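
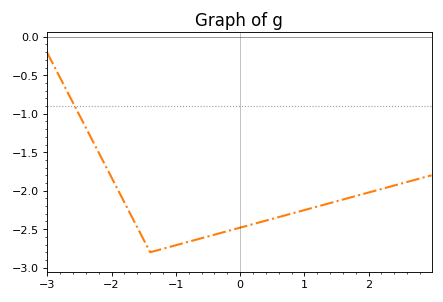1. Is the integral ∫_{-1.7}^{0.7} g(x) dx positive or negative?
negative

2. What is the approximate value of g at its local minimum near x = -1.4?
-2.8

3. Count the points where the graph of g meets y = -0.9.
1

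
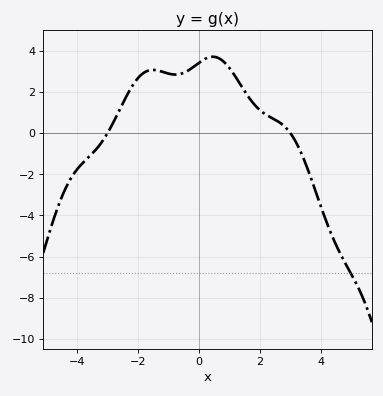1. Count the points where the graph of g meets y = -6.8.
1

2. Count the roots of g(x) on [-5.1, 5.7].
2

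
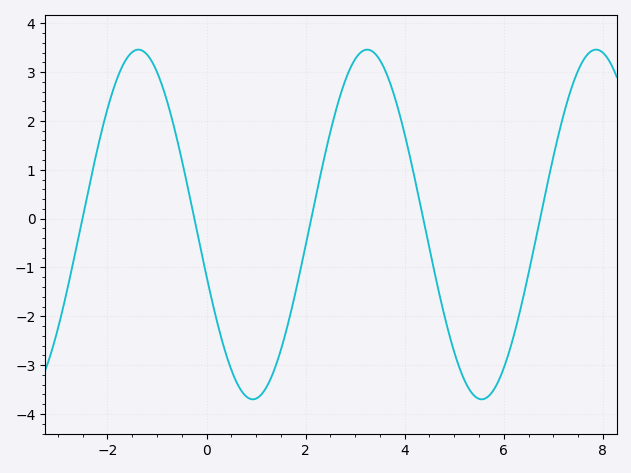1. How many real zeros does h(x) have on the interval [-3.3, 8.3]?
5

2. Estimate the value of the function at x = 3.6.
3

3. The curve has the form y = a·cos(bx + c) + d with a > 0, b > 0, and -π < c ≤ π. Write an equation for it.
y = 3.58cos(1.4x + 1.9) - 0.12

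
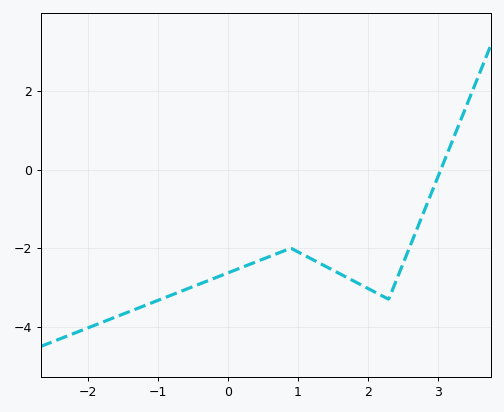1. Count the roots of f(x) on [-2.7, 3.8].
1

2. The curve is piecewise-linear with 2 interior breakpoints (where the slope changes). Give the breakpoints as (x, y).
(0.9, -2); (2.3, -3.3)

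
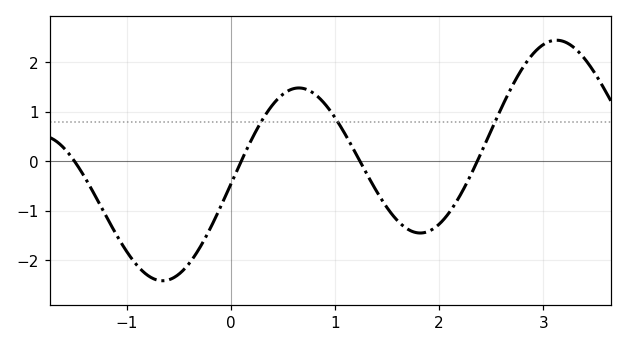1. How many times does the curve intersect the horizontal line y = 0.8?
3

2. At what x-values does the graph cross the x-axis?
-1.5, 0.1, 1.24, 2.37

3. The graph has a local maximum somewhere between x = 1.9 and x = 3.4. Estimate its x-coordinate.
3.13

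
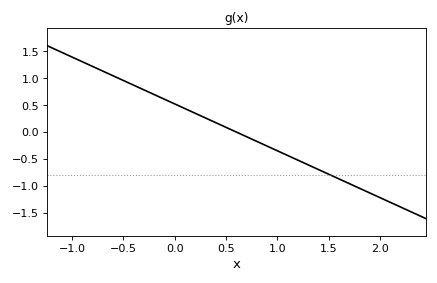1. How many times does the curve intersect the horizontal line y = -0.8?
1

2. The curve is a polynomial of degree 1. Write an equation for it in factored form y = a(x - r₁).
y = -0.87(x - 0.6)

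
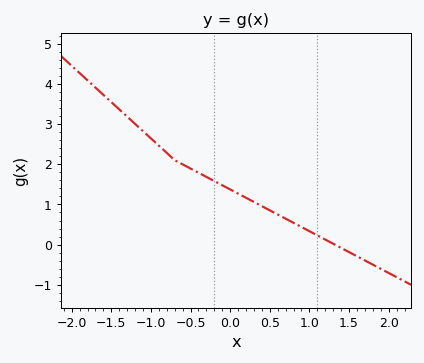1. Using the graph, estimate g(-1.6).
3.73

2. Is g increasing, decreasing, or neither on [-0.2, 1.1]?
decreasing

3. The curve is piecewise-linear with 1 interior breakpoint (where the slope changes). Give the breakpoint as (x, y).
(-0.7, 2.1)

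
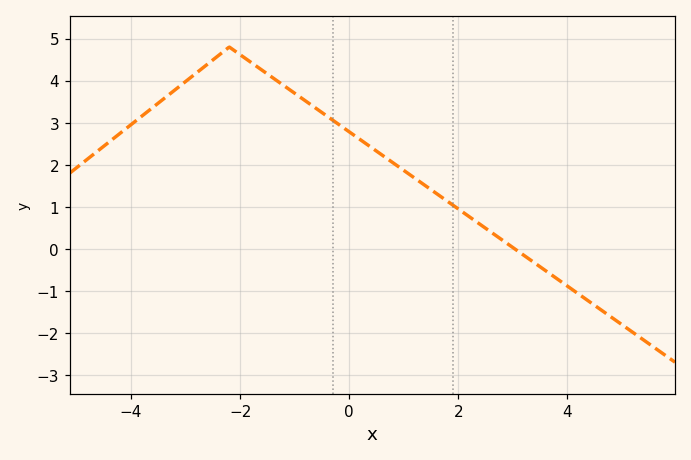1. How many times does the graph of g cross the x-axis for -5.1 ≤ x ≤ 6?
1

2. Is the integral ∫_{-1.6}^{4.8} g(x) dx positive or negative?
positive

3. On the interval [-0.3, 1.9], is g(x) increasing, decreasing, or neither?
decreasing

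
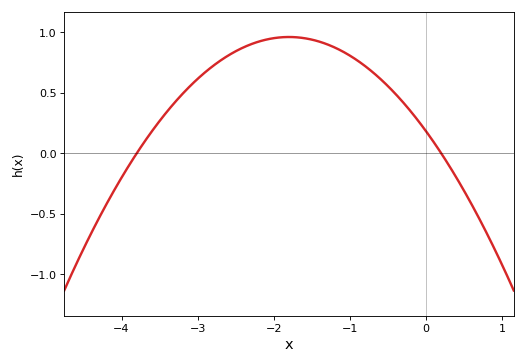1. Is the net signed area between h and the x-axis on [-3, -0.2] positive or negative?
positive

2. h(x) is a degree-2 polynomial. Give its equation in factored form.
y = -0.24(x + 3.8)(x - 0.2)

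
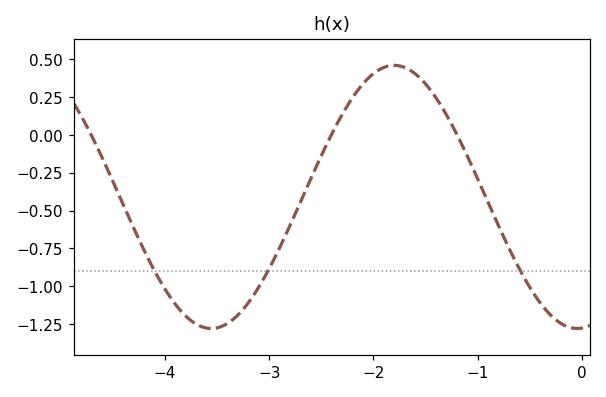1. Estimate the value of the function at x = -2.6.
-0.28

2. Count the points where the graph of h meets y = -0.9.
3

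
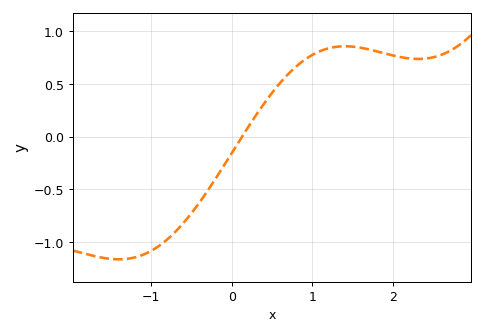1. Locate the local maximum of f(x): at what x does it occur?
1.4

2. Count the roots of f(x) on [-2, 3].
1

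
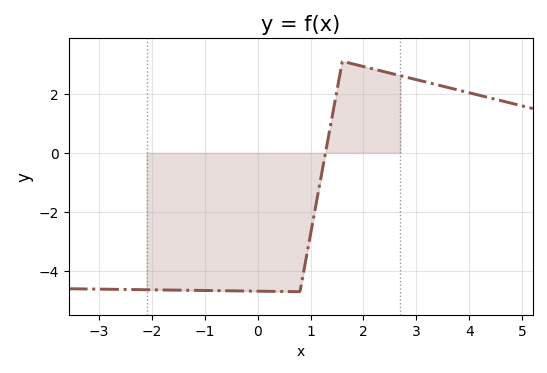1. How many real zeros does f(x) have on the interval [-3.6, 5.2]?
1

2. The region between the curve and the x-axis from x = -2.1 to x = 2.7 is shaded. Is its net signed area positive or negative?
negative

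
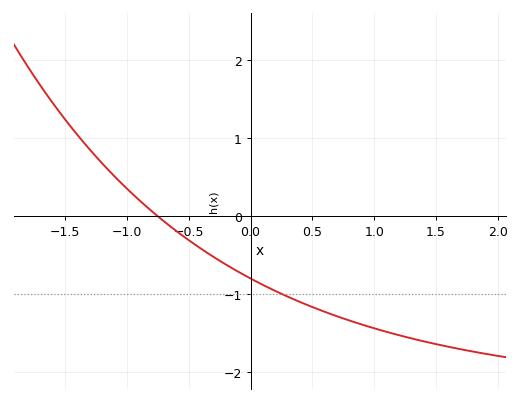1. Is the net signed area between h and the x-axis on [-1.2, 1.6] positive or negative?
negative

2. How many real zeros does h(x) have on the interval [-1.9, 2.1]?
1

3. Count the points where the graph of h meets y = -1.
1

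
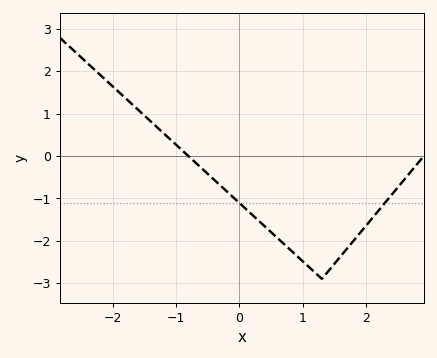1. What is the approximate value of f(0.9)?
-2.3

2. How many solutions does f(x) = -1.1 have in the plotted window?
2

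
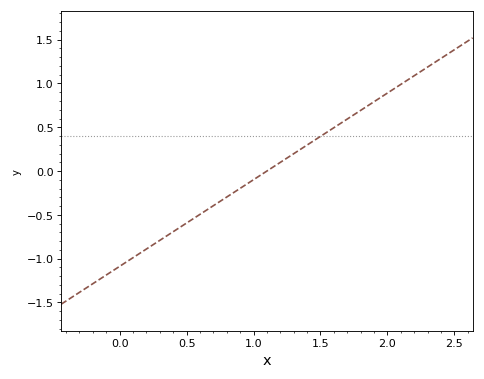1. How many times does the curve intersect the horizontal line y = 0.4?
1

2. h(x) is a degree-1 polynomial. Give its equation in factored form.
y = 0.99(x - 1.1)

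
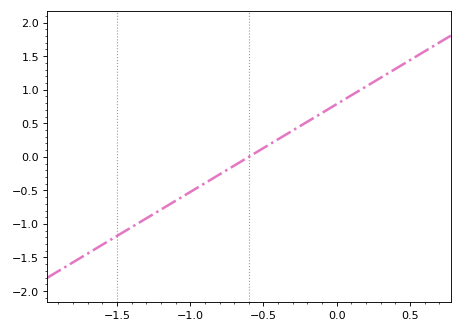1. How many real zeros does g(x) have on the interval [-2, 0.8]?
1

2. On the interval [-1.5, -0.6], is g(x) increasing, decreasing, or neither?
increasing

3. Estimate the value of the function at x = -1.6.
-1.3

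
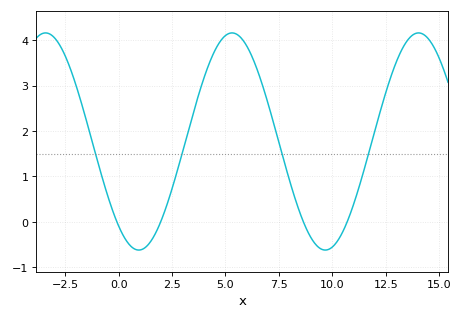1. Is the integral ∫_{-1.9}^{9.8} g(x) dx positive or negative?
positive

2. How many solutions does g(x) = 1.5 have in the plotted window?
4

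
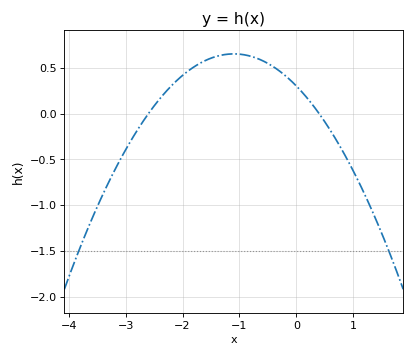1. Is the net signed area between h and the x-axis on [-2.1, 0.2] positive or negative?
positive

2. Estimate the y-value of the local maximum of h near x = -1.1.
0.653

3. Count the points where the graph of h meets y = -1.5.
2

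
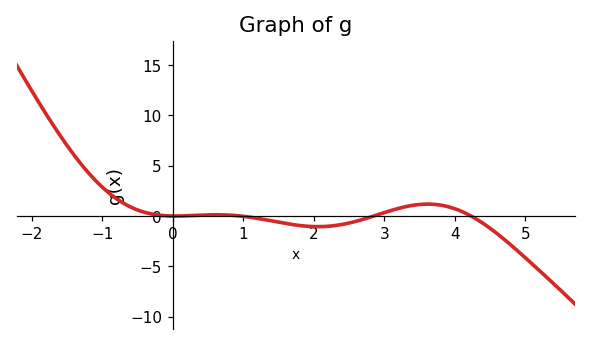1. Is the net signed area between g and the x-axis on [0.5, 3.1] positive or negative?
negative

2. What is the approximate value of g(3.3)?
1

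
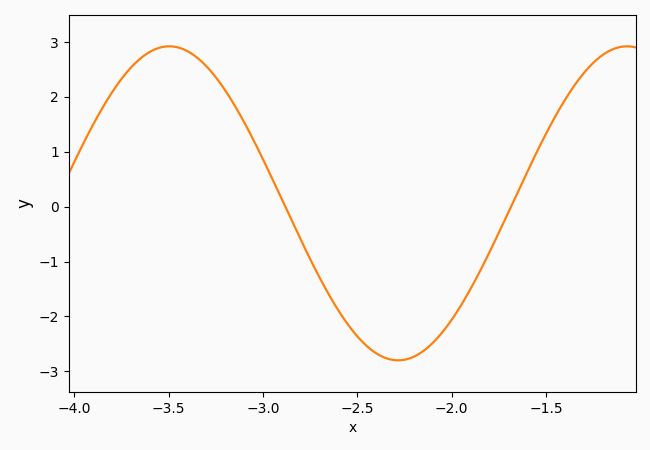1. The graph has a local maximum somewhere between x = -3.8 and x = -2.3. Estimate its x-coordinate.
-3.5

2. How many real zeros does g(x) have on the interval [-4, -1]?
2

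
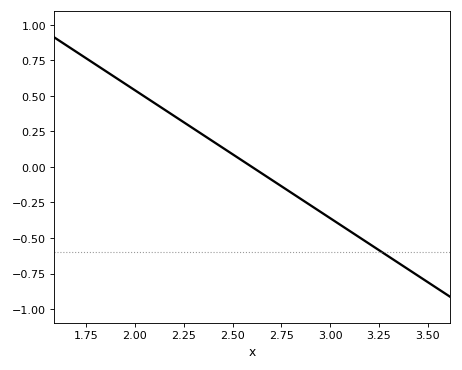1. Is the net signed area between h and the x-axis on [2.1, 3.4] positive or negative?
negative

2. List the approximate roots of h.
2.6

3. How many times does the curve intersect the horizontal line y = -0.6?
1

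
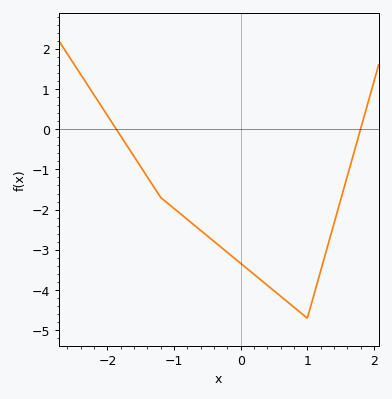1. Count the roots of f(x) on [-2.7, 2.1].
2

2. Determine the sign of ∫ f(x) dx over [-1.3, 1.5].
negative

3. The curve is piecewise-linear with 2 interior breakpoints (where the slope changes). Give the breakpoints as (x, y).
(-1.2, -1.7); (1, -4.7)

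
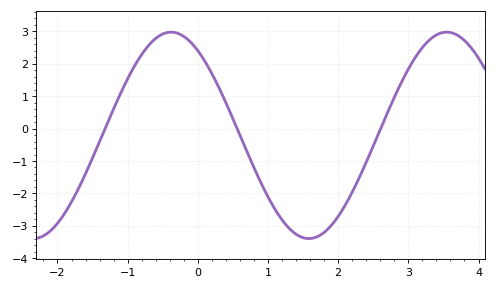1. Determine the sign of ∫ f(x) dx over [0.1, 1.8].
negative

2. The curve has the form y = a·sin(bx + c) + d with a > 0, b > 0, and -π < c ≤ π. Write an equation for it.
y = 3.18sin(1.6x + 2.2) - 0.21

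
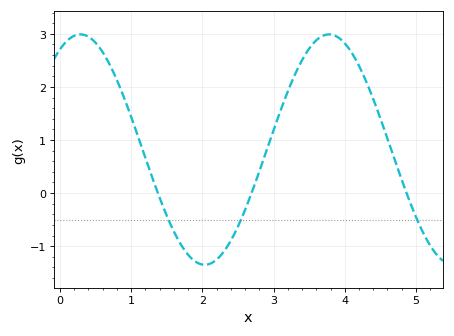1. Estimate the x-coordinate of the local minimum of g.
2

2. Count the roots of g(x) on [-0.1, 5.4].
3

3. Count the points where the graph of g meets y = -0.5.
3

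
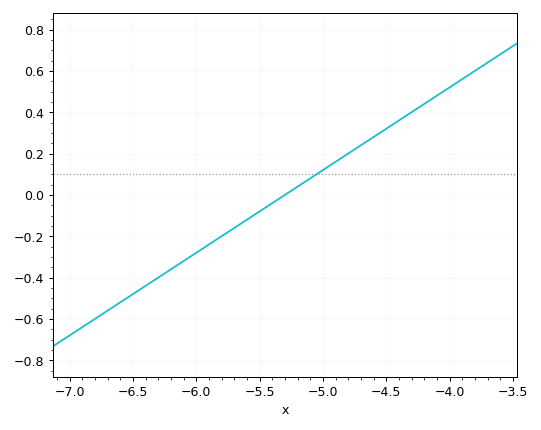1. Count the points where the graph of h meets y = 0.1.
1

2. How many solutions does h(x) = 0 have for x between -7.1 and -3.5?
1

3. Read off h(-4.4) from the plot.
0.36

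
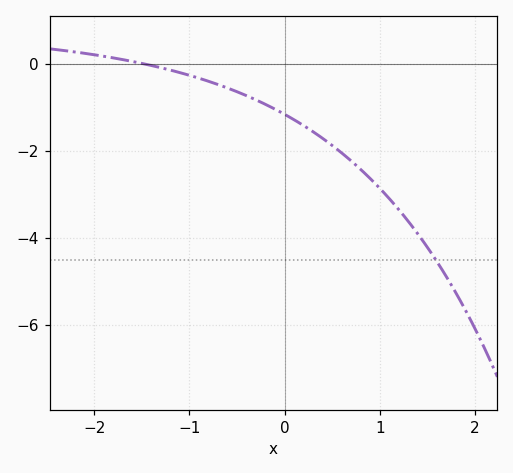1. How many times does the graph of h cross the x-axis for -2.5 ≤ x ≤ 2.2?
1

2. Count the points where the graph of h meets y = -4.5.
1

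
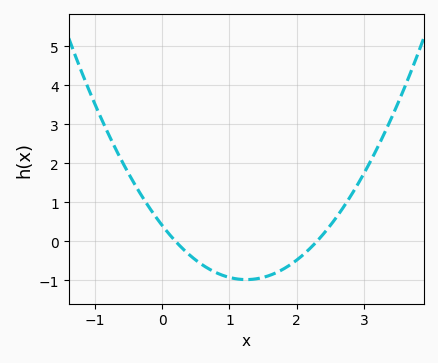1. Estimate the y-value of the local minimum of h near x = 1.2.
-1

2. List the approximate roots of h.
0.2, 2.3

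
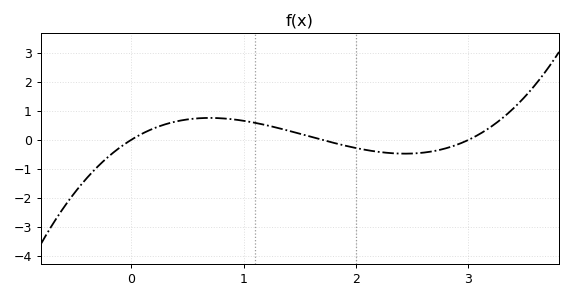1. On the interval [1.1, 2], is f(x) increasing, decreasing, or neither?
decreasing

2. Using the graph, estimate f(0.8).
0.744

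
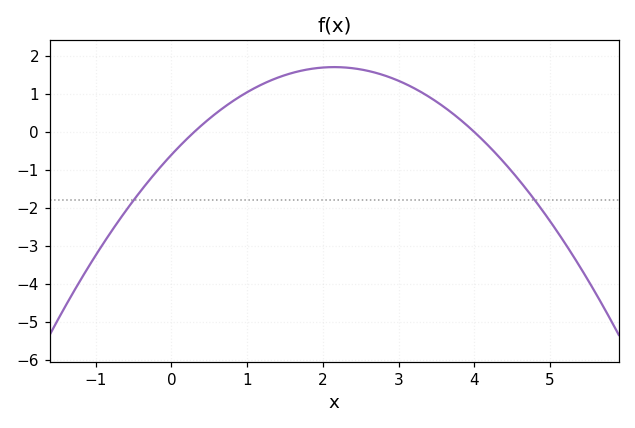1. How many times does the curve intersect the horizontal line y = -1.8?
2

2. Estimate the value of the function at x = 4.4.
-0.8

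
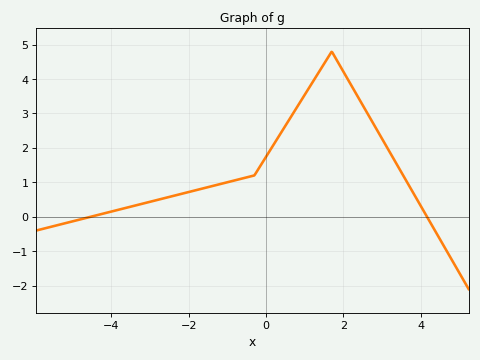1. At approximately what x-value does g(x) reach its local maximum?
1.8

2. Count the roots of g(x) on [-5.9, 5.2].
2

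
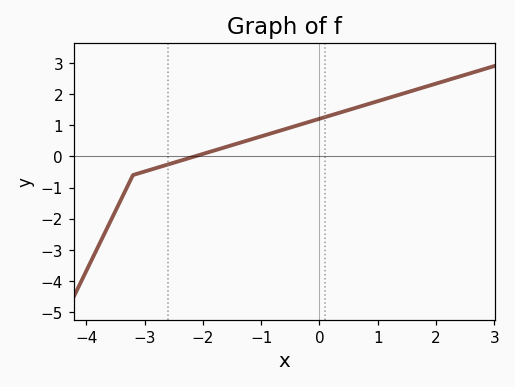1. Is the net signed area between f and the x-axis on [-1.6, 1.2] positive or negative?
positive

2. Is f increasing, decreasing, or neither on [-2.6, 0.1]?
increasing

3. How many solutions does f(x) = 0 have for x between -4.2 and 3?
1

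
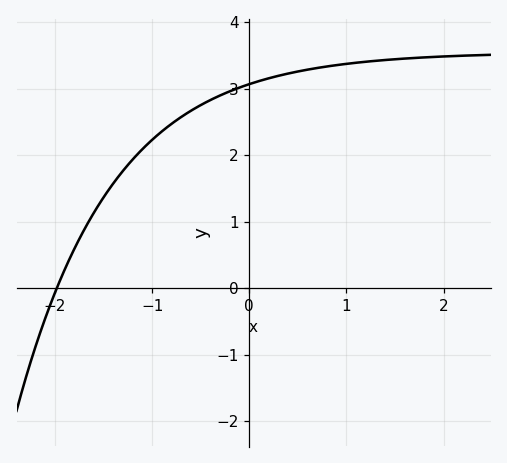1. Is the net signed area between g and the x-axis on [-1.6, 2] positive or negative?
positive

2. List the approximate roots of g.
-2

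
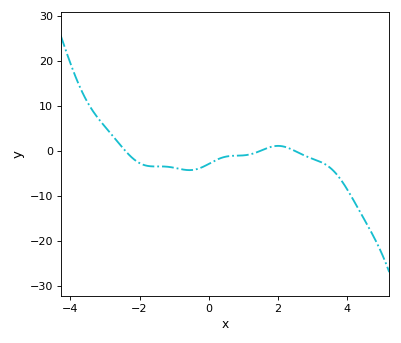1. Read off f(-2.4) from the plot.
-0.022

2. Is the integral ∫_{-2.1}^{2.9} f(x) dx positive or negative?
negative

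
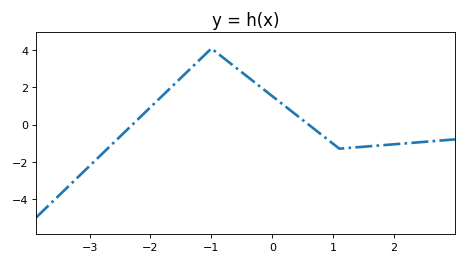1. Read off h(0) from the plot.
1.6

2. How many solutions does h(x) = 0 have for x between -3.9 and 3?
2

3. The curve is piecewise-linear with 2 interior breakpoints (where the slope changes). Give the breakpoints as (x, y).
(-1, 4.1); (1.1, -1.3)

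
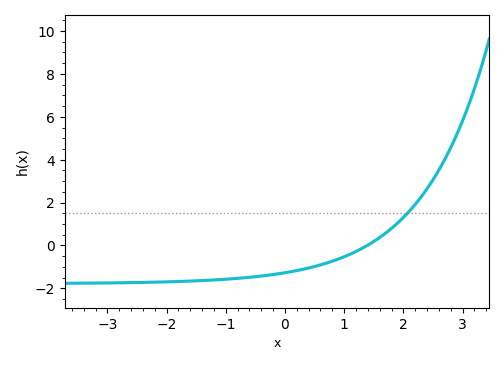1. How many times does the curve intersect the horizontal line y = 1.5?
1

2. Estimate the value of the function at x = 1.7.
0.575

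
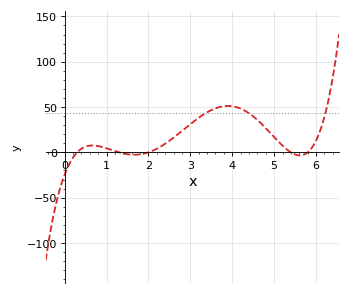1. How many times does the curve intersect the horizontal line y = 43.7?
3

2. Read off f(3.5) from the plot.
45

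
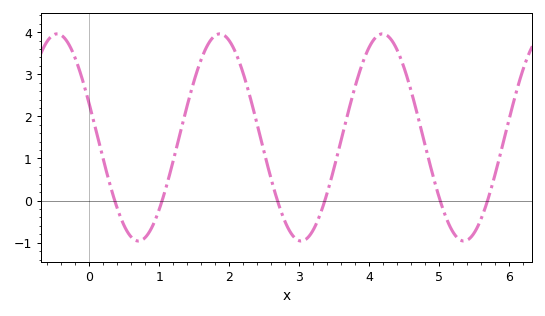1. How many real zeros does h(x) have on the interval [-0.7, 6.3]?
6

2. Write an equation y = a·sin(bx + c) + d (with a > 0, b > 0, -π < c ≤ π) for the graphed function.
y = 2.46sin(2.7x + 2.82) + 1.5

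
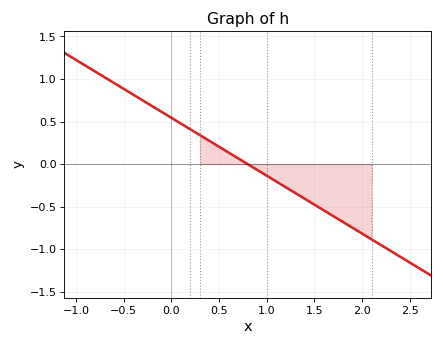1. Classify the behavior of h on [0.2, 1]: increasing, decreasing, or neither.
decreasing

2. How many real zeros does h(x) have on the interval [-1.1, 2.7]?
1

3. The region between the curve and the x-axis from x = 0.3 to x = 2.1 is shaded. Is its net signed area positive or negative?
negative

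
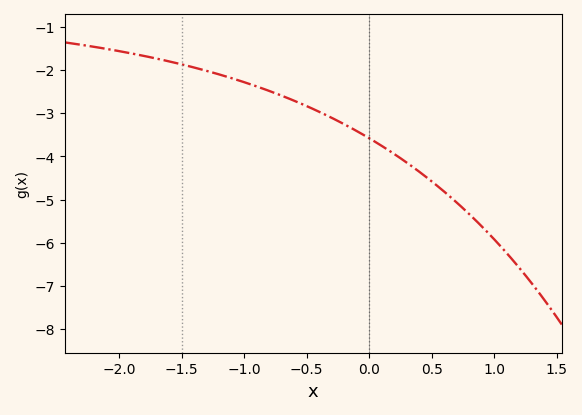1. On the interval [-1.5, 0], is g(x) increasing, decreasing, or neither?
decreasing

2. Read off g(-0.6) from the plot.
-2.7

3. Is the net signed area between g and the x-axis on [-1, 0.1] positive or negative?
negative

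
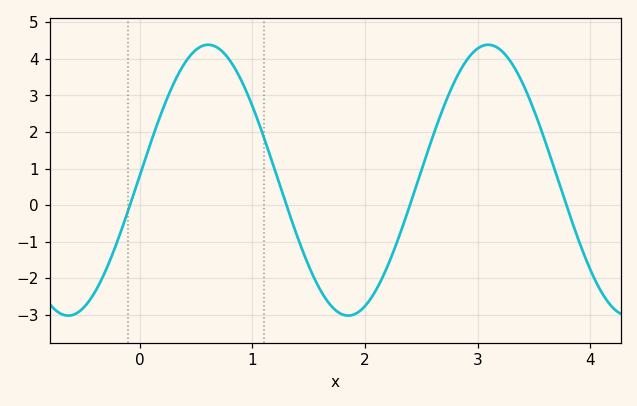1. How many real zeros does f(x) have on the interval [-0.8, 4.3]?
4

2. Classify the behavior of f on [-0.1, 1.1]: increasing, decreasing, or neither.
neither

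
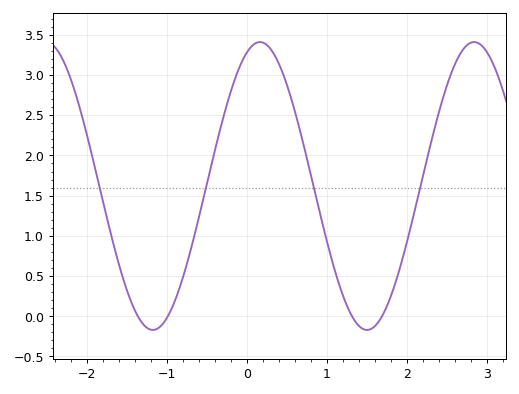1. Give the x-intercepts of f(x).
-1.36, -0.988, 1.31, 1.69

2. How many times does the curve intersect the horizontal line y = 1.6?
4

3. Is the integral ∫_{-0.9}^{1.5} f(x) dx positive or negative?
positive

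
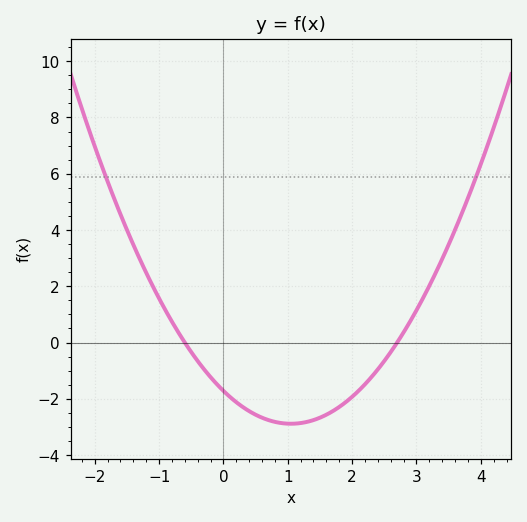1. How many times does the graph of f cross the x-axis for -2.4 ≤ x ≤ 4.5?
2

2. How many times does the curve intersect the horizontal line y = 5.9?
2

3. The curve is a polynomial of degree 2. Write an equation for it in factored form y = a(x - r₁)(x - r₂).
y = 1.06(x + 0.6)(x - 2.7)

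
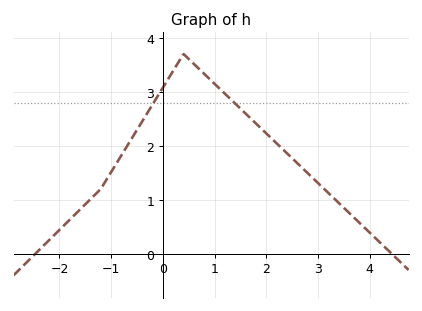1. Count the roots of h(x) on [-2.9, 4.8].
2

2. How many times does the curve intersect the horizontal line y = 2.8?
2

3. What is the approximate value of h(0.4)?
3.7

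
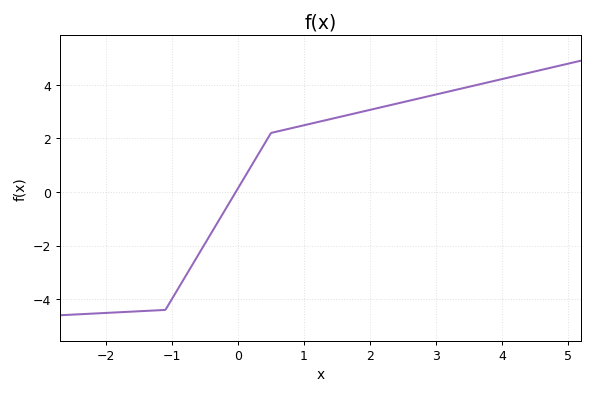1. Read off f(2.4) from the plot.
3.29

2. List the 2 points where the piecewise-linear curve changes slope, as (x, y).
(-1.1, -4.4); (0.5, 2.2)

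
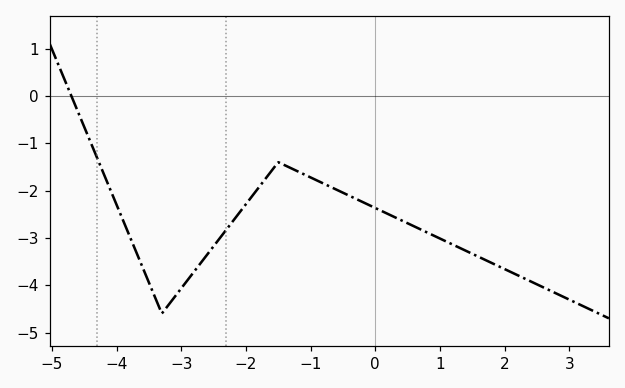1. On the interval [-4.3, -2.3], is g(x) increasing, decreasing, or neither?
neither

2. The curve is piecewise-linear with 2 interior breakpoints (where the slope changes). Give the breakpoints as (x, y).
(-3.3, -4.6); (-1.5, -1.4)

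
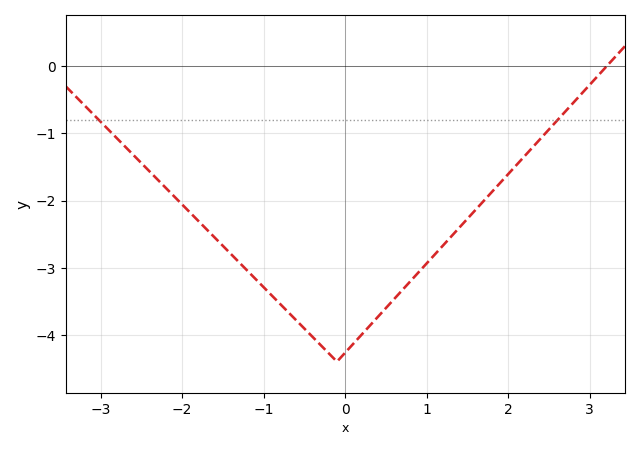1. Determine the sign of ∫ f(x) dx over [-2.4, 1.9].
negative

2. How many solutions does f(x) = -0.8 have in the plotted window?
2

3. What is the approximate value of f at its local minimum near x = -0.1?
-4.4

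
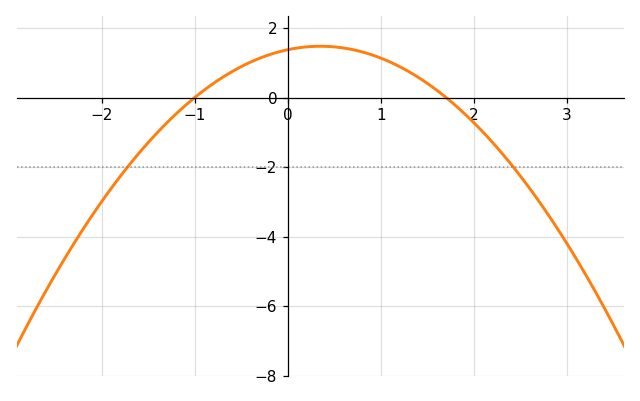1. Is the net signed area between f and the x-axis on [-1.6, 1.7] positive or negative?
positive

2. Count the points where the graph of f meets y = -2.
2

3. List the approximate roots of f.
-1, 1.7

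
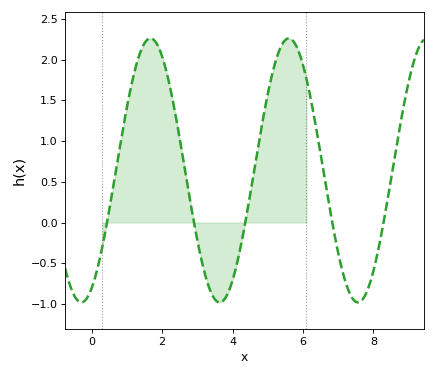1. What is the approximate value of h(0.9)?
1.18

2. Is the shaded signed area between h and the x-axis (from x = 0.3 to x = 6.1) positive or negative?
positive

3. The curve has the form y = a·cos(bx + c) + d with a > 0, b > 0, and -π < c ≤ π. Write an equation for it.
y = 1.62cos(1.6x - 2.67) + 0.64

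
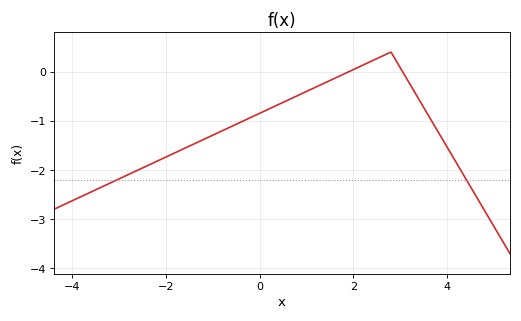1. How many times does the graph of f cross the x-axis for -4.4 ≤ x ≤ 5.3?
2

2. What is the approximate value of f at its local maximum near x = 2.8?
0.399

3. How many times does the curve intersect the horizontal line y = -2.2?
2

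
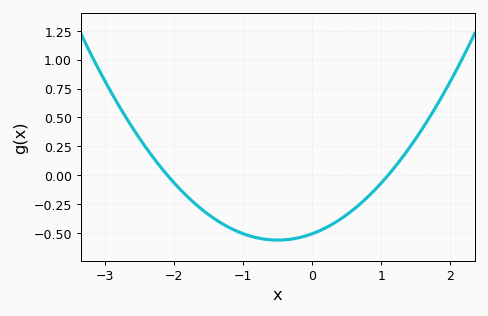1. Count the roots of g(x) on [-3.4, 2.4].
2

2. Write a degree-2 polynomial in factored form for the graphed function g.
y = 0.22(x + 2.1)(x - 1.1)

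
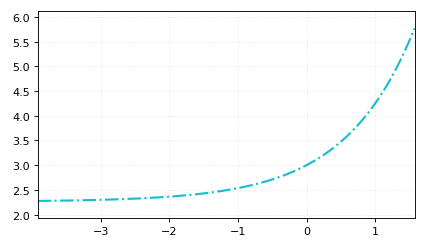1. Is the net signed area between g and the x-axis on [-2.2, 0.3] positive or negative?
positive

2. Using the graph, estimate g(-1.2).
2.49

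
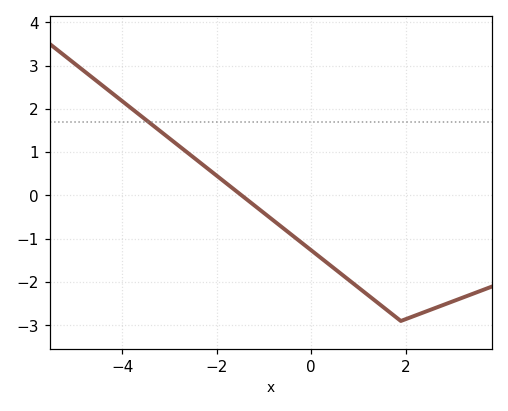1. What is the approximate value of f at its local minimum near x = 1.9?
-2.9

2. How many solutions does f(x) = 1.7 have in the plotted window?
1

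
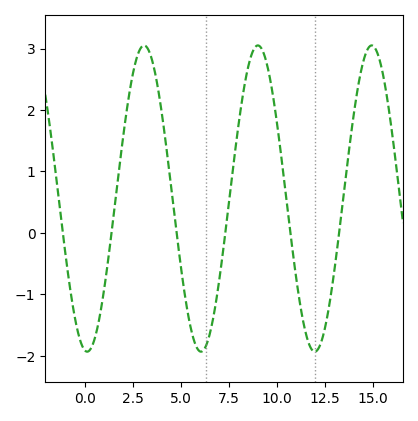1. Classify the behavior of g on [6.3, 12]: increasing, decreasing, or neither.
neither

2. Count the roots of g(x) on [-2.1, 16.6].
6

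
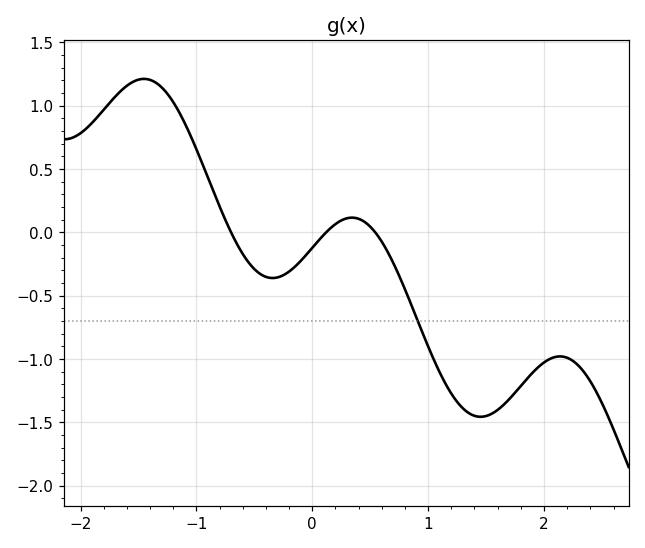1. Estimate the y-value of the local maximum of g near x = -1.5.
1.2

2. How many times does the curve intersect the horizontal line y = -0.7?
1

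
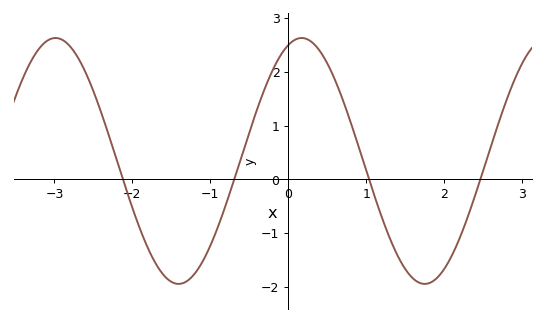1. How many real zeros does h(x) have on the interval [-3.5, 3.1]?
4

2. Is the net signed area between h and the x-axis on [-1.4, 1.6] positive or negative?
positive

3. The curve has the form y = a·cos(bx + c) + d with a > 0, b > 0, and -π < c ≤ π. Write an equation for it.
y = 2.29cos(2x - 0.34) + 0.34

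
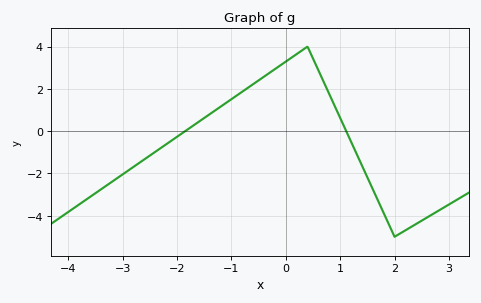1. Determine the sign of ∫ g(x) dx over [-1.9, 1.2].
positive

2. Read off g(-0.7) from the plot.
2.04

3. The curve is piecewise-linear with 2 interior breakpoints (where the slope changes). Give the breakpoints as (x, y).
(0.4, 4); (2, -5)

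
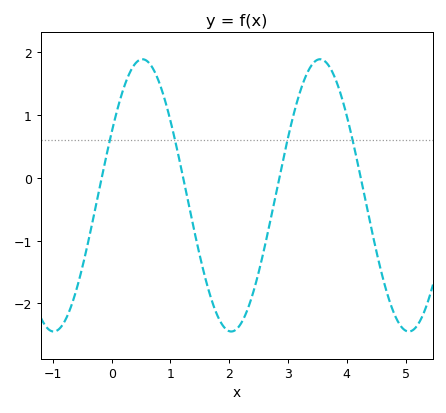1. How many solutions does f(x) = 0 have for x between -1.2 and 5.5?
4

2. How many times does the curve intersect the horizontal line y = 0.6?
4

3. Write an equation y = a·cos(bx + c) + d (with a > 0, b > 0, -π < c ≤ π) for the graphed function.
y = 2.17cos(2.08x - 1.09) - 0.28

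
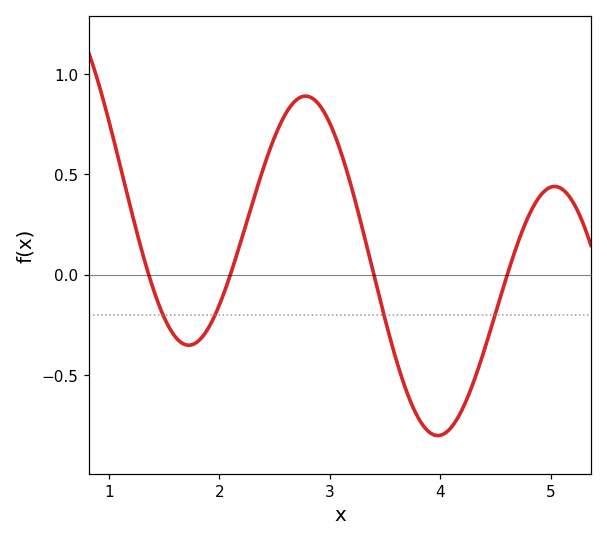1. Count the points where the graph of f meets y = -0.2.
4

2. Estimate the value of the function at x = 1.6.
-0.3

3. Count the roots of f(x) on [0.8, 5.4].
4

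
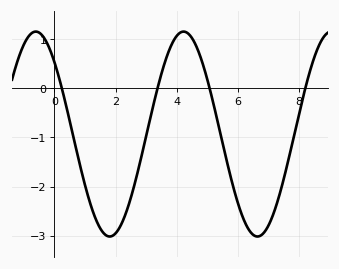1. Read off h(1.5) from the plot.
-2.9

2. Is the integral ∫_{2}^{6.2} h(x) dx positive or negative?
negative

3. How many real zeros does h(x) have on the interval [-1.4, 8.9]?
4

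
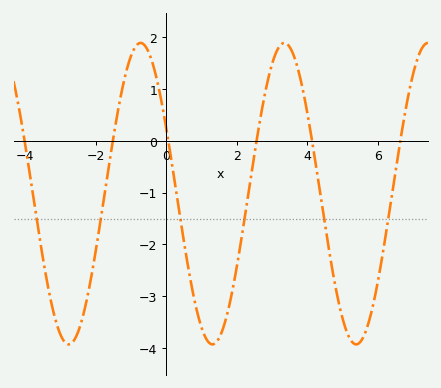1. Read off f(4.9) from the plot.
-3.13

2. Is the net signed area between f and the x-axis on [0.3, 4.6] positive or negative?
negative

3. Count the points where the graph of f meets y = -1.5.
6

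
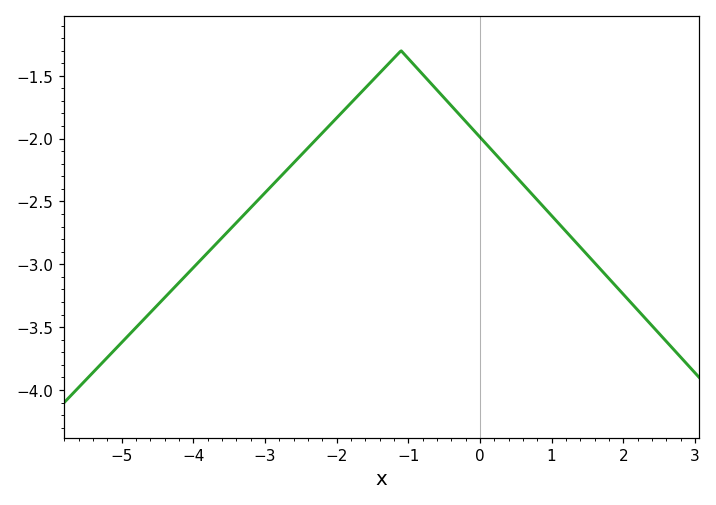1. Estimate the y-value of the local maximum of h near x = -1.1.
-1.3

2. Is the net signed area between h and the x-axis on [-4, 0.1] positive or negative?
negative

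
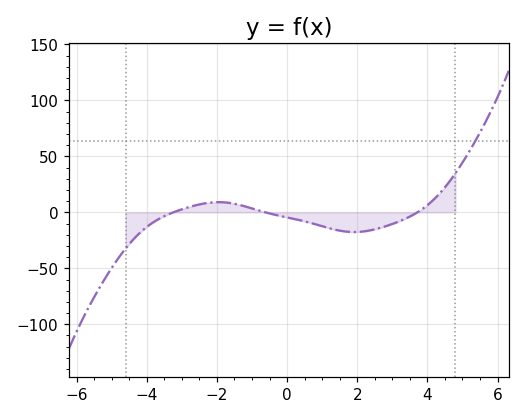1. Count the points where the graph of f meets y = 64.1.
1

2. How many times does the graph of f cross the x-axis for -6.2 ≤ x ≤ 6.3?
3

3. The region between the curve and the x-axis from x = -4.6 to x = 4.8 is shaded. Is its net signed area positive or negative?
negative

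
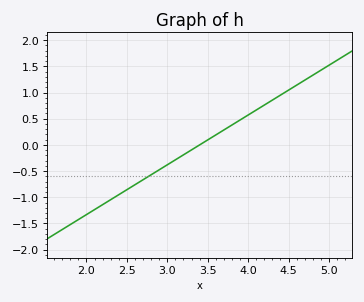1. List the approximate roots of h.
3.4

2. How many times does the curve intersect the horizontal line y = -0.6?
1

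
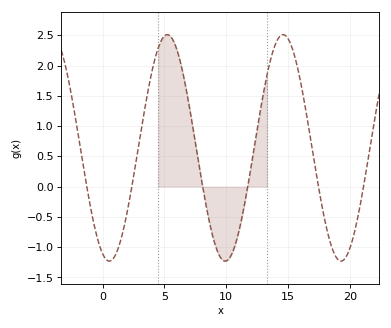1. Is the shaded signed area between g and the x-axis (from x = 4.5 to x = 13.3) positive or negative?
positive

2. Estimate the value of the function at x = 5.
2.49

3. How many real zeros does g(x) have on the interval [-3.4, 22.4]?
6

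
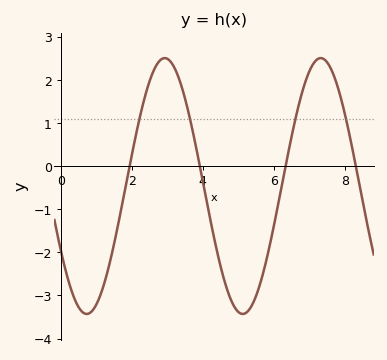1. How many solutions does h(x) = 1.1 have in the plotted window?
4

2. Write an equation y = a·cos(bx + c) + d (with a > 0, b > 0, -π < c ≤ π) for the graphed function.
y = 2.97cos(1.43x + 2.09) - 0.46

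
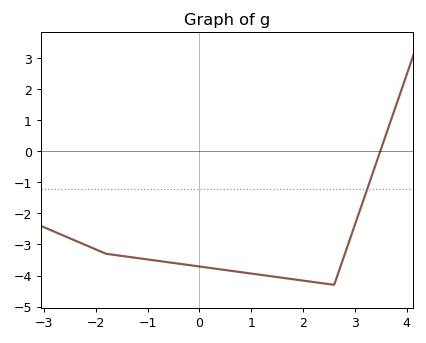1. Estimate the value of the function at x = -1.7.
-3.3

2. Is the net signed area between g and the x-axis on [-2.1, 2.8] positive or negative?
negative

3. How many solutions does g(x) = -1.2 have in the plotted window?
1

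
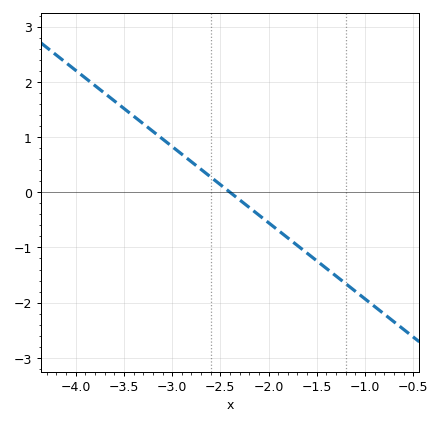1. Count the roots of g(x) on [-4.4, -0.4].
1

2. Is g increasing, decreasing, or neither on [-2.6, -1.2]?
decreasing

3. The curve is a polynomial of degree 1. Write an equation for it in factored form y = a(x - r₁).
y = -1.38(x + 2.4)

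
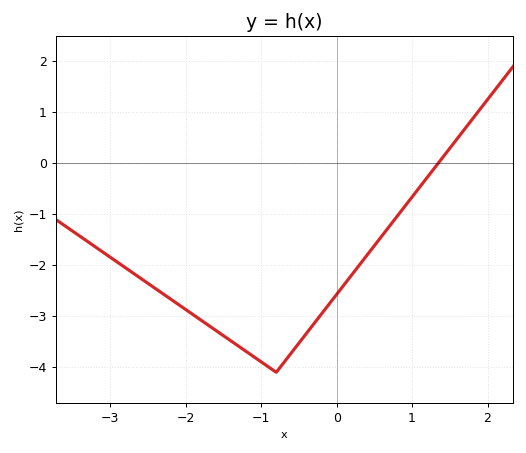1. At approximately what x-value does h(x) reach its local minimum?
-0.8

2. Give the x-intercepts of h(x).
1.3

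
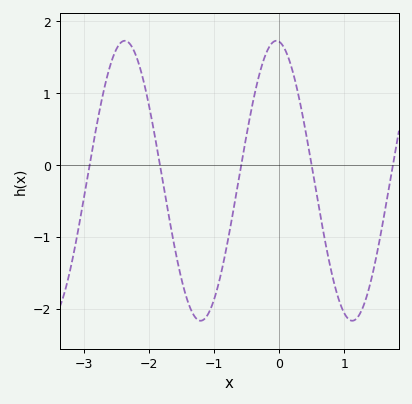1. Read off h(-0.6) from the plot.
-0.1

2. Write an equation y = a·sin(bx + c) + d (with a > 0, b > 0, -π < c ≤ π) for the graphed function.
y = 1.95sin(2.7x + 1.68) - 0.22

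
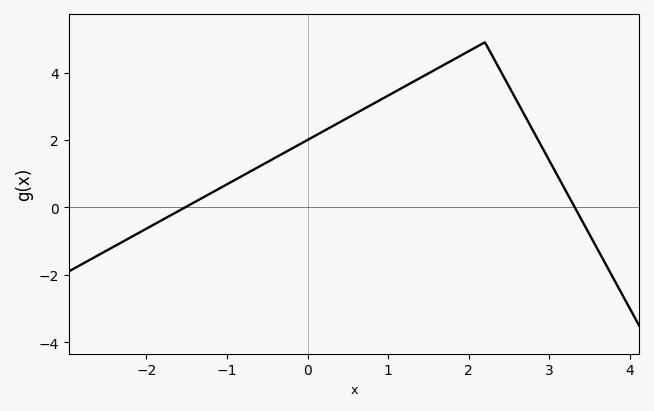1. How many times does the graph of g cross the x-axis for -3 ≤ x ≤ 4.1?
2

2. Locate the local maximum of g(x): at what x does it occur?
2.2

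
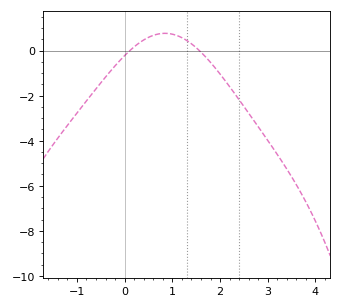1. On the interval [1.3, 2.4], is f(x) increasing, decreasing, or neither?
decreasing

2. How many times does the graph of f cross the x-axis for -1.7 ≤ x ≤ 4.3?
2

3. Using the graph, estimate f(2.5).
-2.4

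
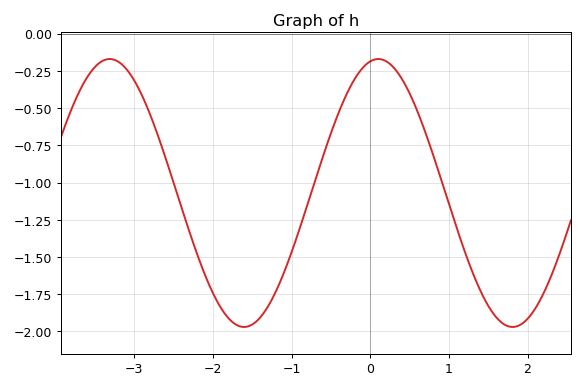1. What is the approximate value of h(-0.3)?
-0.406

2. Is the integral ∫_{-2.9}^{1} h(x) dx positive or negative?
negative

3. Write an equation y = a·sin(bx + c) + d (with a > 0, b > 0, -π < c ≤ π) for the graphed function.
y = 0.9sin(1.84x + 1.38) - 1.07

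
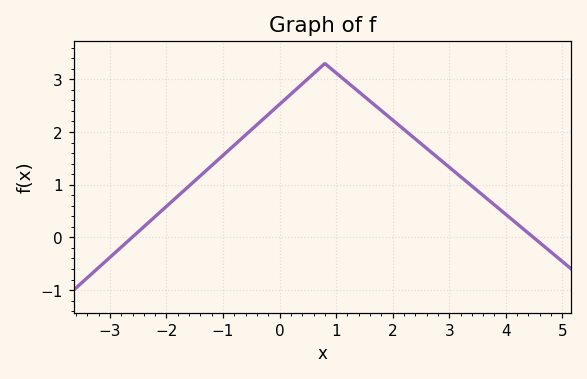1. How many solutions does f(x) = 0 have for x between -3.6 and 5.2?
2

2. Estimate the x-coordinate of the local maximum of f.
0.798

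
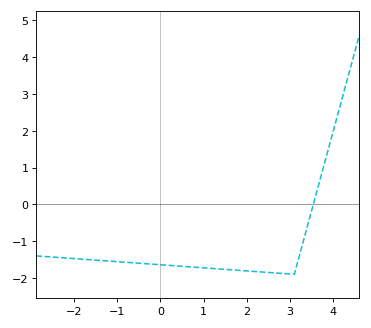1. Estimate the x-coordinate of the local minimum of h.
3.1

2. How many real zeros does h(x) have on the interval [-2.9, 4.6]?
1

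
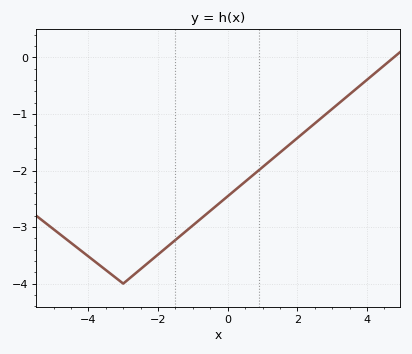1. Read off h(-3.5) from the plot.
-3.76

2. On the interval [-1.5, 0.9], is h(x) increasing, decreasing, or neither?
increasing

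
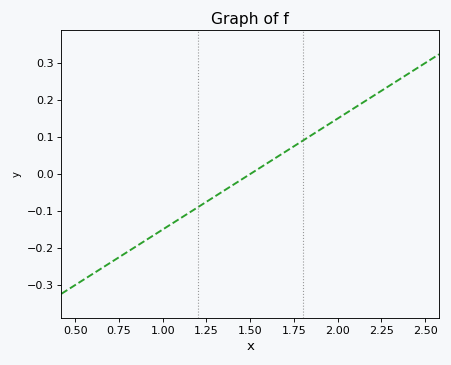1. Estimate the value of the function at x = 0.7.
-0.24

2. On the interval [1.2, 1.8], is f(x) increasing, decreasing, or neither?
increasing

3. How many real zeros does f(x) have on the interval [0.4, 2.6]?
1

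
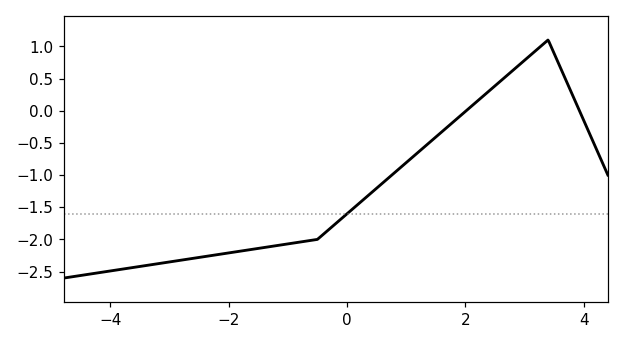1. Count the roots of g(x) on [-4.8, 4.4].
2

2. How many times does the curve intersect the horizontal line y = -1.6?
1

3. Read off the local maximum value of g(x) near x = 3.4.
1.1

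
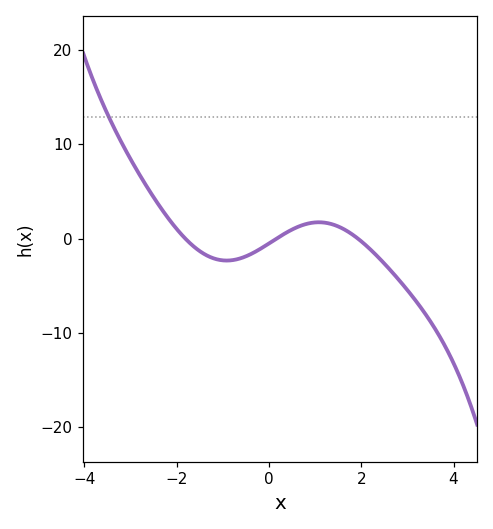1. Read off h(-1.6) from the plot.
-0.948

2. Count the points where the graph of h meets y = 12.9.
1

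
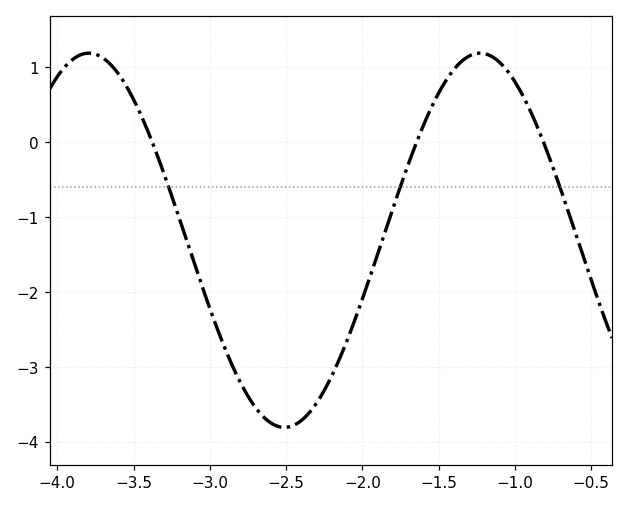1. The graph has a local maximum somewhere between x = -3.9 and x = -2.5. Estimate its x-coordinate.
-3.8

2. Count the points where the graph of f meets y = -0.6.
3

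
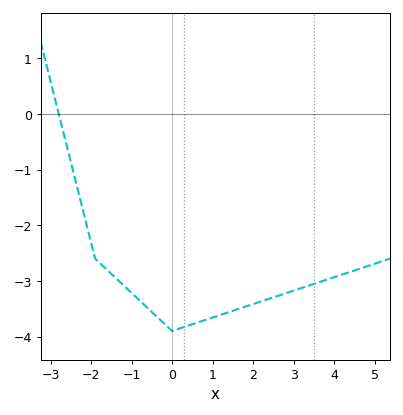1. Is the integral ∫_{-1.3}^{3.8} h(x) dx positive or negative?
negative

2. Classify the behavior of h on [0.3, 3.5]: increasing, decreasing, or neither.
increasing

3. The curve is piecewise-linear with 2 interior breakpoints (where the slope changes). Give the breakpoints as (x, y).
(-1.9, -2.6); (0, -3.9)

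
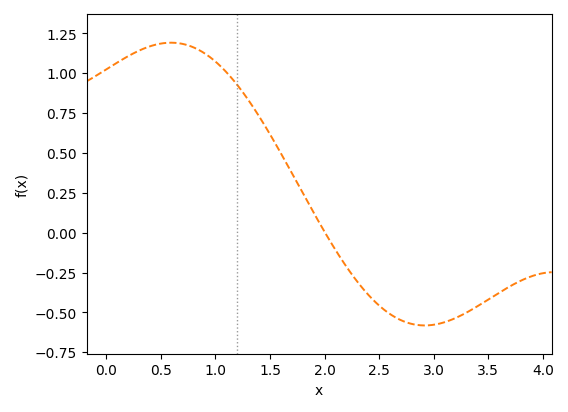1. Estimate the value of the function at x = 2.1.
-0.108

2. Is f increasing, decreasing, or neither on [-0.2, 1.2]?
neither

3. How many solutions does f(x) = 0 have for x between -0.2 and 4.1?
1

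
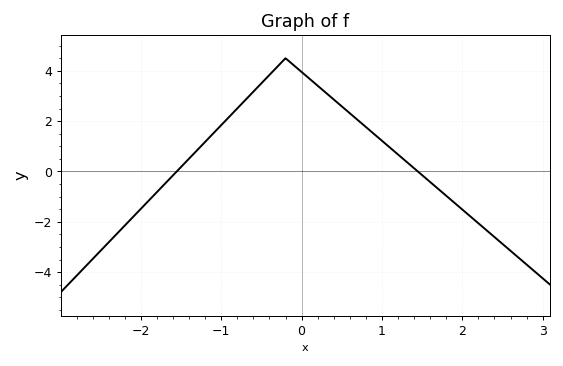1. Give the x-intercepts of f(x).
-1.55, 1.45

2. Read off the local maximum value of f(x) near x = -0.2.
4.5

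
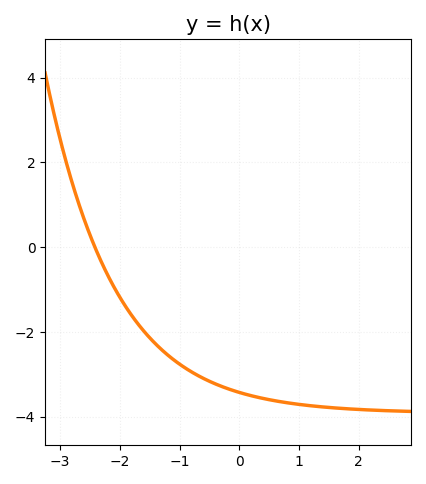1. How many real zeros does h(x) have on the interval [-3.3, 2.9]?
1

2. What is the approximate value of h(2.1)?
-3.8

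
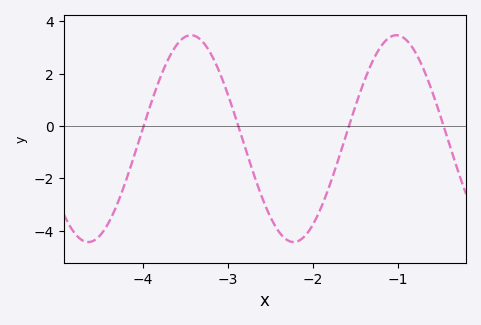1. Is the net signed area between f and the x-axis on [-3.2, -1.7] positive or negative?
negative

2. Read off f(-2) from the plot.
-3.8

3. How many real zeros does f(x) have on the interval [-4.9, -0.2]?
4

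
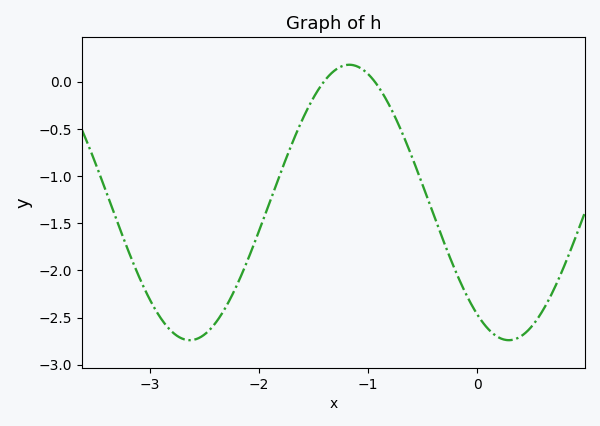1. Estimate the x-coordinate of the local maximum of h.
-1.17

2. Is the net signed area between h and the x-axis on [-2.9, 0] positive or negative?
negative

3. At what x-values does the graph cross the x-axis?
-1.41, -0.939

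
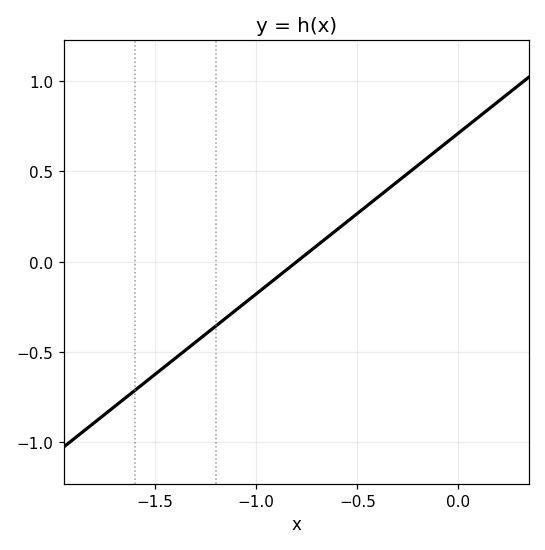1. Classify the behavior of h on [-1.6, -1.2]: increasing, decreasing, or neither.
increasing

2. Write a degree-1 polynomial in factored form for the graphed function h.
y = 0.89(x + 0.8)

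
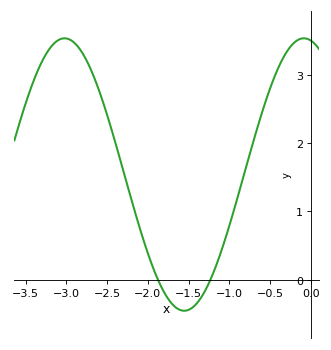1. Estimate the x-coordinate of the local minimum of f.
-1.55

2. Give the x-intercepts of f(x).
-1.87, -1.23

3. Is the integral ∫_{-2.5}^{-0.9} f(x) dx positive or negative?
positive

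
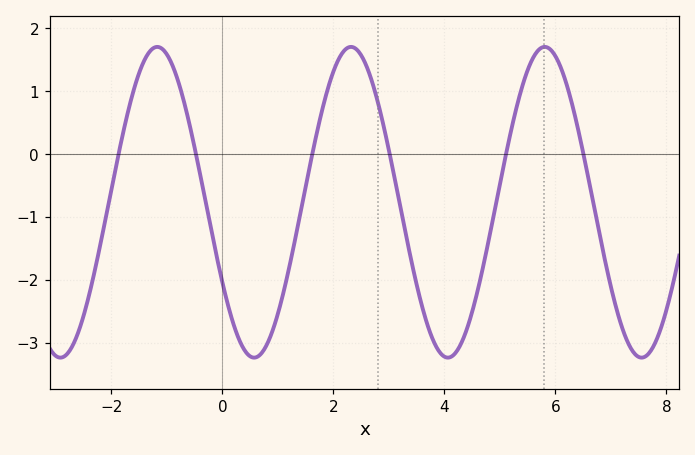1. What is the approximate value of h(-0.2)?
-1.2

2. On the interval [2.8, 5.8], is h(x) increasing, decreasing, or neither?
neither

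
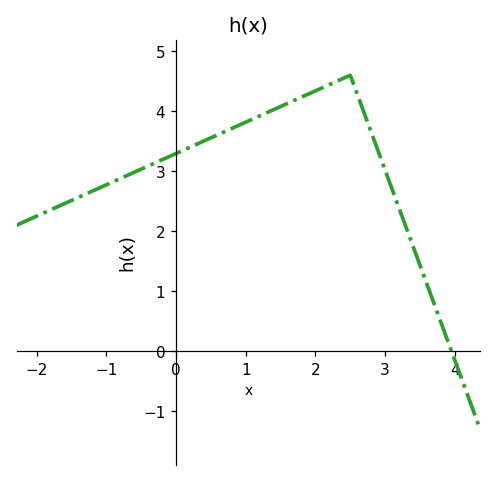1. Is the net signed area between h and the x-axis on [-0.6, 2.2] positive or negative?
positive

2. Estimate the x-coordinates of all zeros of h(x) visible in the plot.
3.95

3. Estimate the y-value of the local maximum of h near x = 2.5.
4.6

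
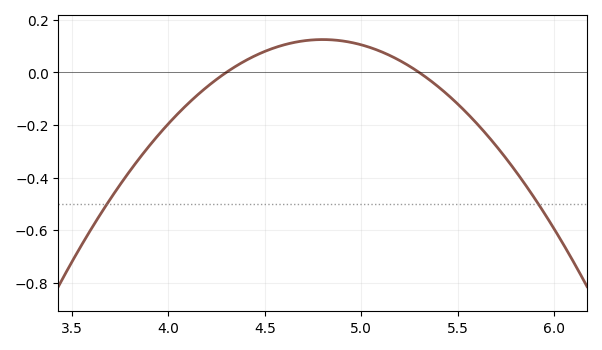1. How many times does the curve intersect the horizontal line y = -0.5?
2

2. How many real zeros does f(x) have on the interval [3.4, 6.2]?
2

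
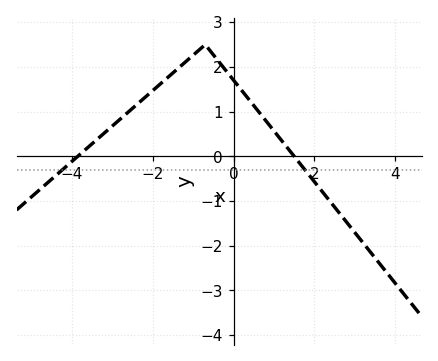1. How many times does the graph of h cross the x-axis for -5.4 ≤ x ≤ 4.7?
2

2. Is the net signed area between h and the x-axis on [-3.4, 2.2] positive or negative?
positive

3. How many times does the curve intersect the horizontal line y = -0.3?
2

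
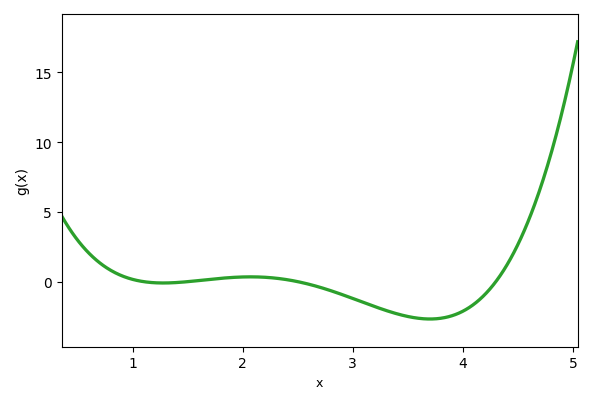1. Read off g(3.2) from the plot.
-1.79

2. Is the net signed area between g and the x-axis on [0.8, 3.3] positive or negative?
negative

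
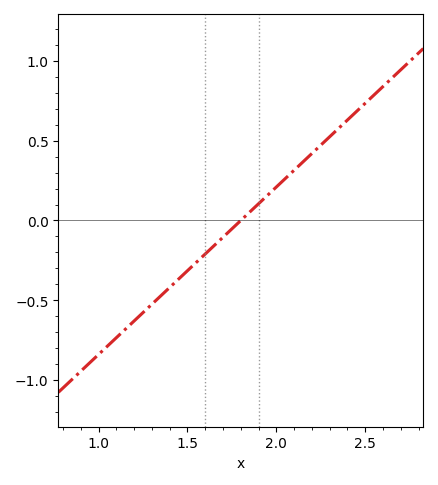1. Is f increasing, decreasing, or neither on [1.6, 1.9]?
increasing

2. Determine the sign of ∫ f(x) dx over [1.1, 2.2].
negative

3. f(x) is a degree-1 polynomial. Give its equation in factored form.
y = 1.05(x - 1.8)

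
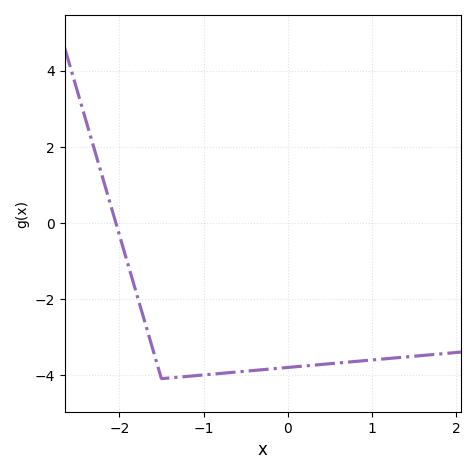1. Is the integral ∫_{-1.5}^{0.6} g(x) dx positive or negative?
negative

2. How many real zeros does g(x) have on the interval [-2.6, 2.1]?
1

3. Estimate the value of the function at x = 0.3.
-3.8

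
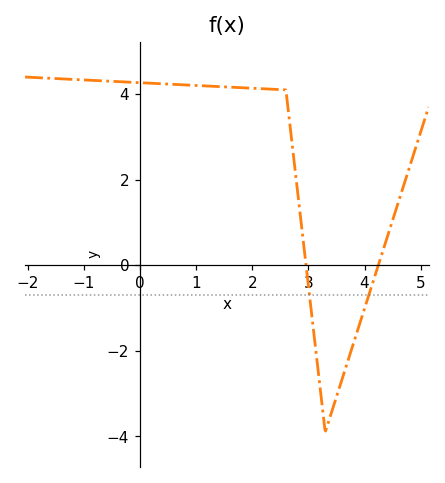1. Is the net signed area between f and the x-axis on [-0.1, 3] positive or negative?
positive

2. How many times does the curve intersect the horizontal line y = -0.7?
2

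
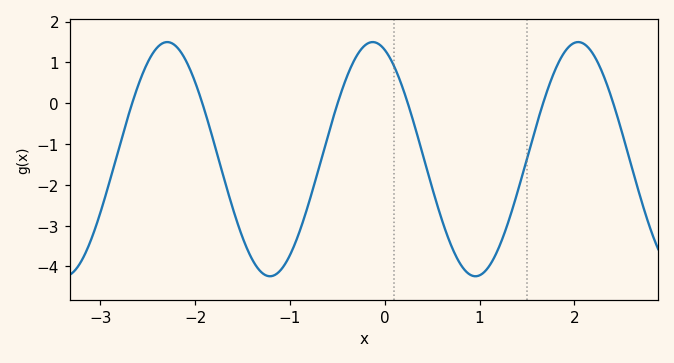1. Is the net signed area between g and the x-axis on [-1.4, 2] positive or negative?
negative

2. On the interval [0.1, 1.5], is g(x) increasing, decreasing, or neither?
neither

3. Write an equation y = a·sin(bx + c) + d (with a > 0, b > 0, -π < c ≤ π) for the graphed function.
y = 2.87sin(2.9x + 1.9) - 1.37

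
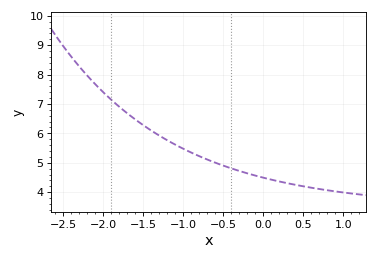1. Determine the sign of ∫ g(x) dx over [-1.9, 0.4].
positive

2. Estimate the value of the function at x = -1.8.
6.9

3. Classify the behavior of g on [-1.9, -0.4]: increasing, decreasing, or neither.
decreasing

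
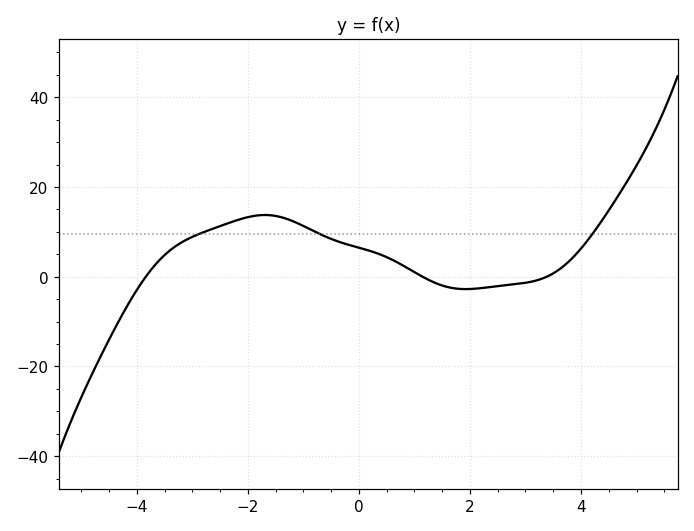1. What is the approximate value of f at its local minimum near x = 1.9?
-2.76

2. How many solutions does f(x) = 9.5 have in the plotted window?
3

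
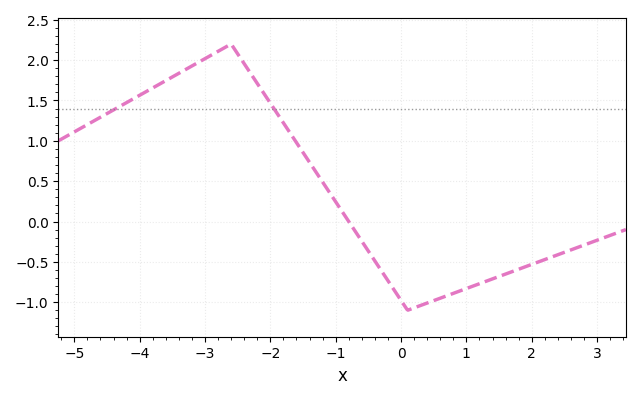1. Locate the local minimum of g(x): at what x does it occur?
0.2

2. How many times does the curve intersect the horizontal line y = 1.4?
2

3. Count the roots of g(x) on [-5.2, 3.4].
1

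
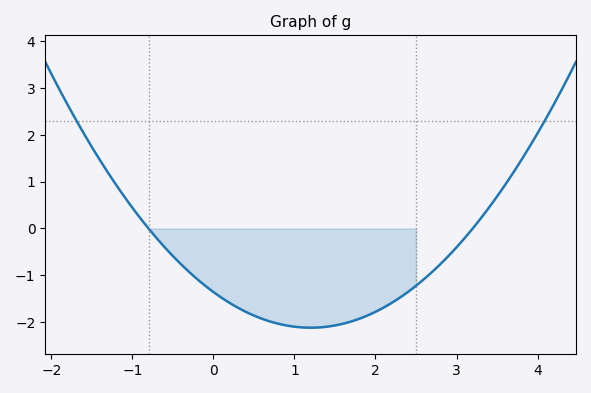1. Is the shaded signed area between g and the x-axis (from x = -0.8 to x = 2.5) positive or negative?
negative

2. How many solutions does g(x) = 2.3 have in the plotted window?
2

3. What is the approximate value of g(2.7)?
-0.9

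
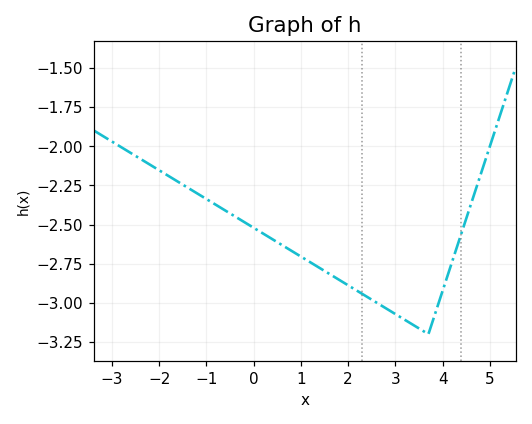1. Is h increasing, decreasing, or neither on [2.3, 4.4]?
neither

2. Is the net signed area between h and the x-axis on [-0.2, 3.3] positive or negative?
negative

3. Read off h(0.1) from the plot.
-2.54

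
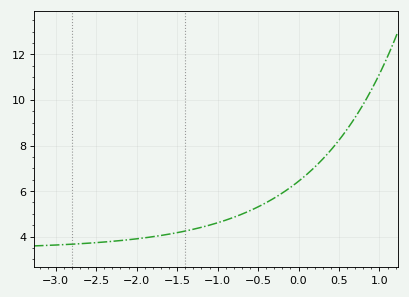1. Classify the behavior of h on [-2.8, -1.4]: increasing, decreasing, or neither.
increasing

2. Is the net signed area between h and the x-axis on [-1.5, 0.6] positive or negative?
positive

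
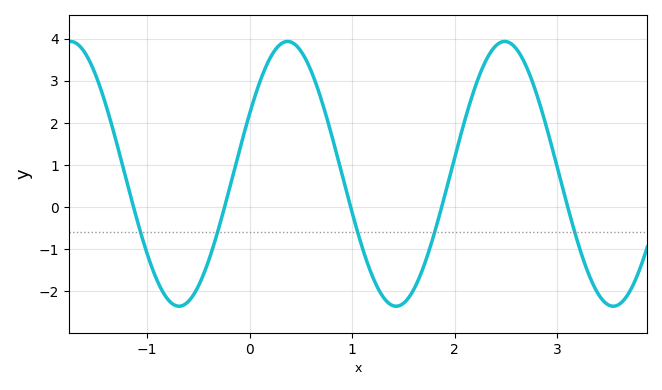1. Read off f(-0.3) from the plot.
-0.495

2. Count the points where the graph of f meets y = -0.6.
5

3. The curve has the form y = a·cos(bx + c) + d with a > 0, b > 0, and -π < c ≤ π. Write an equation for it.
y = 3.15cos(2.97x - 1.1) + 0.79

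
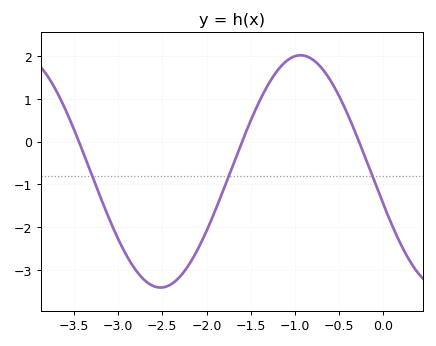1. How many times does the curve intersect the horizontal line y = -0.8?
3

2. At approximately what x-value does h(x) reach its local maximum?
-0.9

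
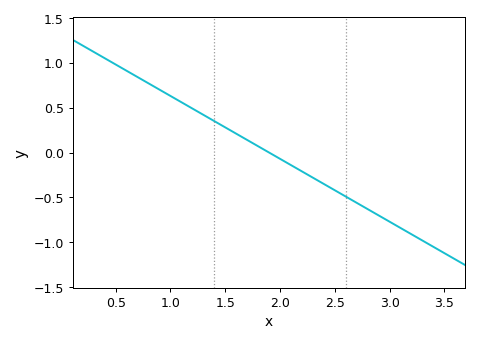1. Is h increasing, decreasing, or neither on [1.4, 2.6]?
decreasing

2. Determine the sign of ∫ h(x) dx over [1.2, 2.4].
positive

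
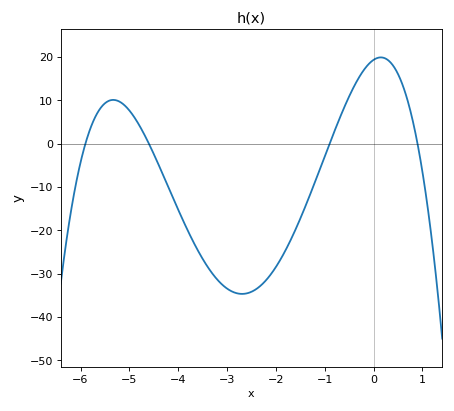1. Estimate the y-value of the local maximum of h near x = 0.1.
20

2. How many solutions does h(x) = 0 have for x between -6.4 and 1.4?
4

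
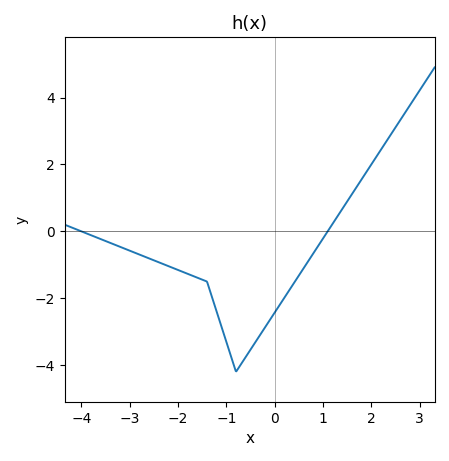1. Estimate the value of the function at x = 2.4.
2.8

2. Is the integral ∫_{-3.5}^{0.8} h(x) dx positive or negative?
negative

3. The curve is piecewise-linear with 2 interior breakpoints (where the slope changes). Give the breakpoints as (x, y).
(-1.4, -1.5); (-0.8, -4.2)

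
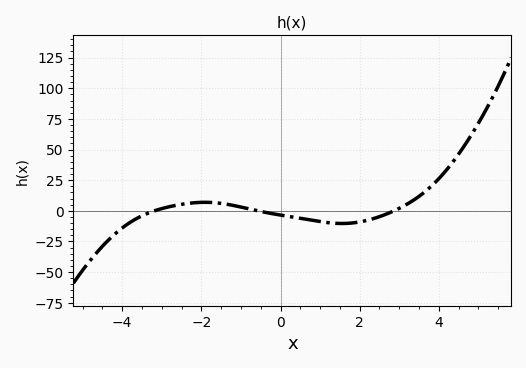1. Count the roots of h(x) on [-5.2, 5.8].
3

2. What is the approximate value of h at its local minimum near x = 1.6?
-10.3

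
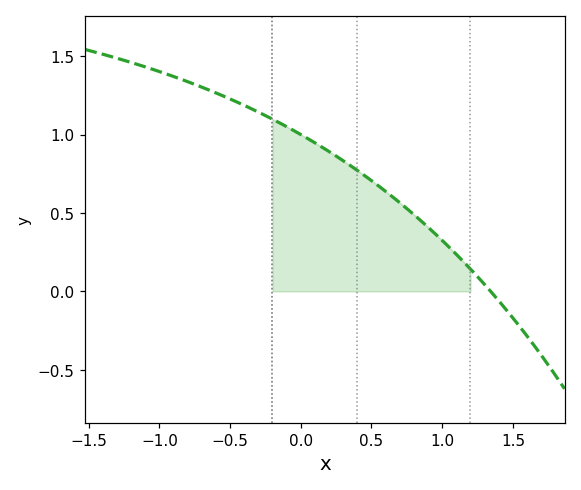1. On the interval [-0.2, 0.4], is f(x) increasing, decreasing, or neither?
decreasing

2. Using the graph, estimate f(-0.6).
1.27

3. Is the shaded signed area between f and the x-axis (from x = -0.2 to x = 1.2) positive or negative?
positive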